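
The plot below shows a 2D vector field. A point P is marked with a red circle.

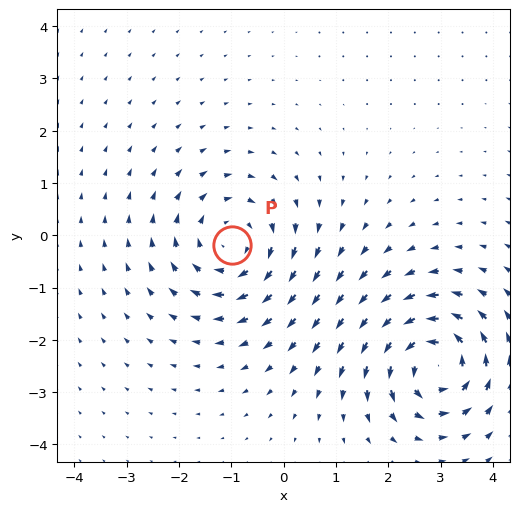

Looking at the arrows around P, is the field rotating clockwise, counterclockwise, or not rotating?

Near P at (-1.0, -0.2) the arrows circulate clockwise. The curl (z-component) there is about -3; negative curl means clockwise rotation.

clockwise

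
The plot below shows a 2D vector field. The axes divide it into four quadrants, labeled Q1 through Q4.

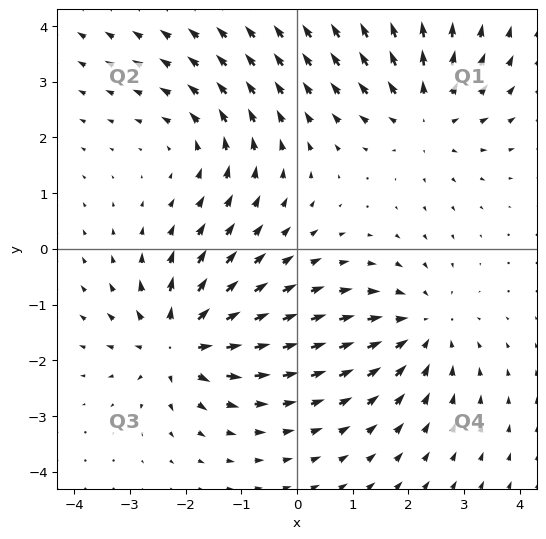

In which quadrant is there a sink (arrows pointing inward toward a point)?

The sink sits at approximately (2.2, -1.4), which lies in quadrant Q4. The divergence there is about -4, negative as expected for a sink.

Q4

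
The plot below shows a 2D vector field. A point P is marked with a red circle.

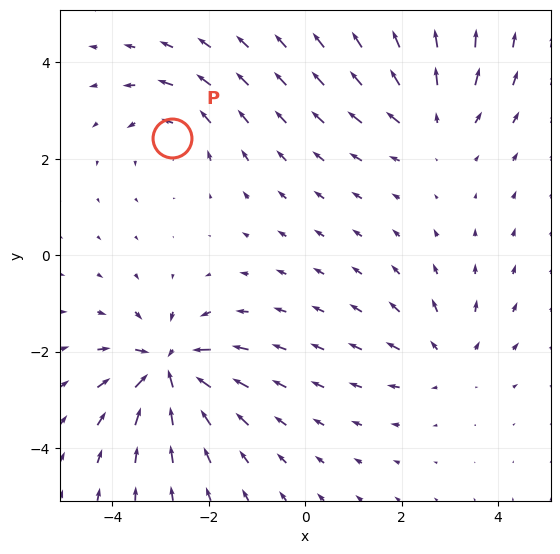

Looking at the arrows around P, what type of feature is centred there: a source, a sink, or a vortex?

vortex

At P (-2.8, 2.4) the arrows circulate counterclockwise. Divergence ≈0, curl about +3 — near-zero divergence with nonzero curl is a vortex.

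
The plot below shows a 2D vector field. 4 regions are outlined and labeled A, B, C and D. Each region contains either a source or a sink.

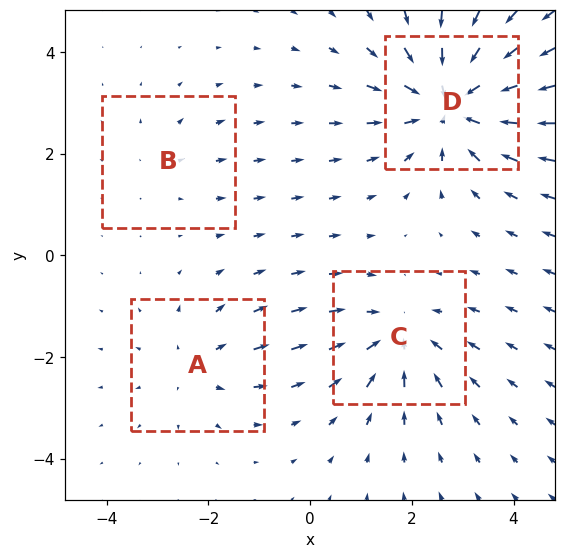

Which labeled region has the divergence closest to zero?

B

Divergence at each region's feature centre — A: about +3, B: about +2, C: about -4, D: about -7. Region B is closest to zero.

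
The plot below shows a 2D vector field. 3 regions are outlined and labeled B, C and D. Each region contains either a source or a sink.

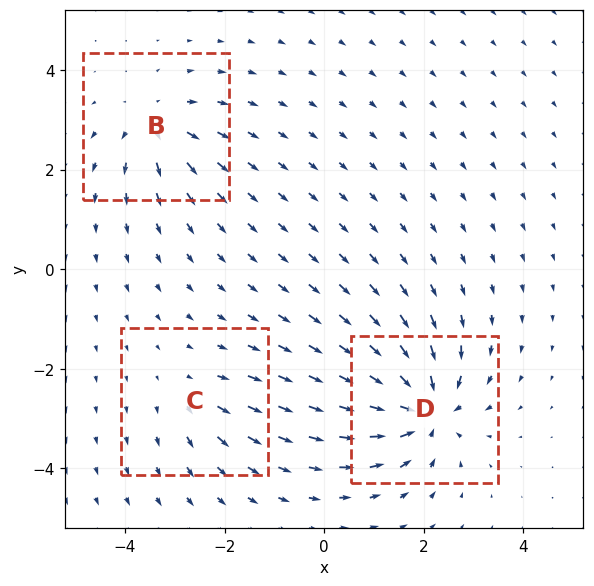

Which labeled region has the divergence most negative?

Divergence at each region's feature centre — B: about +4, C: about +2, D: about -6. Region D is most negative.

D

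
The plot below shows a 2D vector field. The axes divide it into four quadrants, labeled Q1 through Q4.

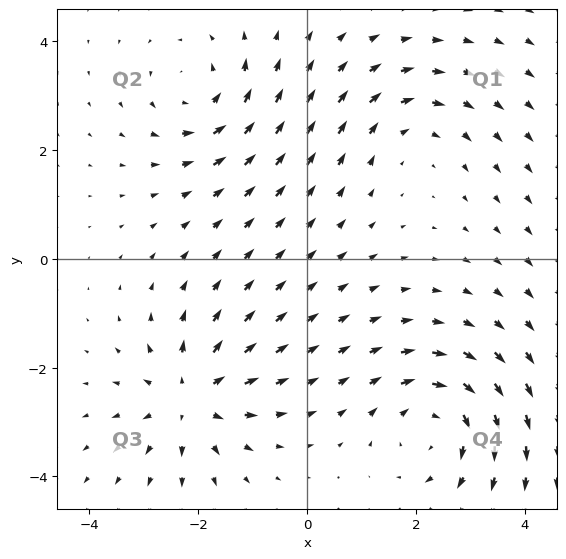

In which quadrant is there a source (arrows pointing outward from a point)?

Q3

The source sits at approximately (-2.1, -2.6), which lies in quadrant Q3. The divergence there is about +4, positive as expected for a source.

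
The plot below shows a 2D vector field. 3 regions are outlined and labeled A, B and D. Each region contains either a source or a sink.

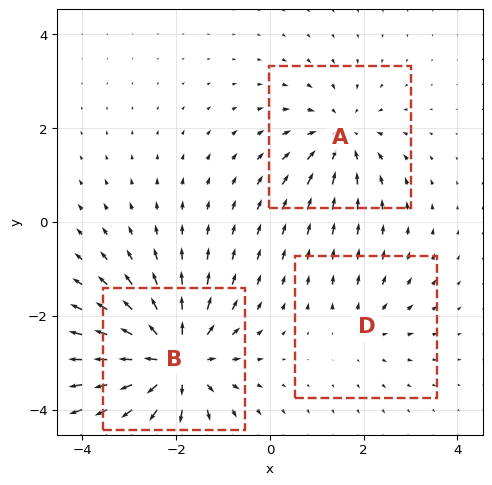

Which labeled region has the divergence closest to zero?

Divergence at each region's feature centre — A: about -3, B: about +5, D: about +2. Region D is closest to zero.

D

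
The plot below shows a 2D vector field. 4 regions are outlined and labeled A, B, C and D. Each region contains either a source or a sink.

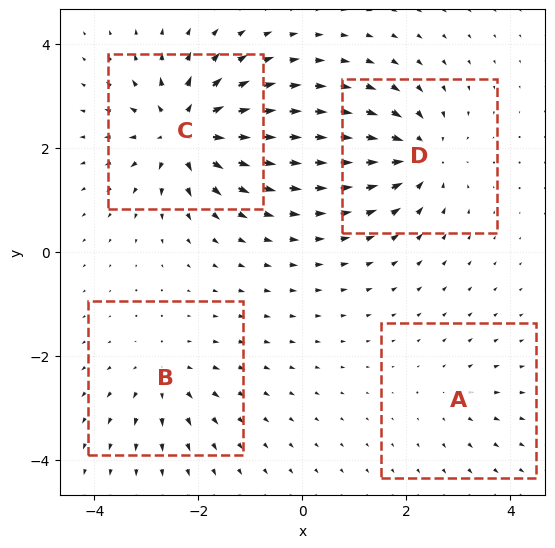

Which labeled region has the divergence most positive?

Divergence at each region's feature centre — A: about +2, B: about +4, C: about +8, D: about -6. Region C is most positive.

C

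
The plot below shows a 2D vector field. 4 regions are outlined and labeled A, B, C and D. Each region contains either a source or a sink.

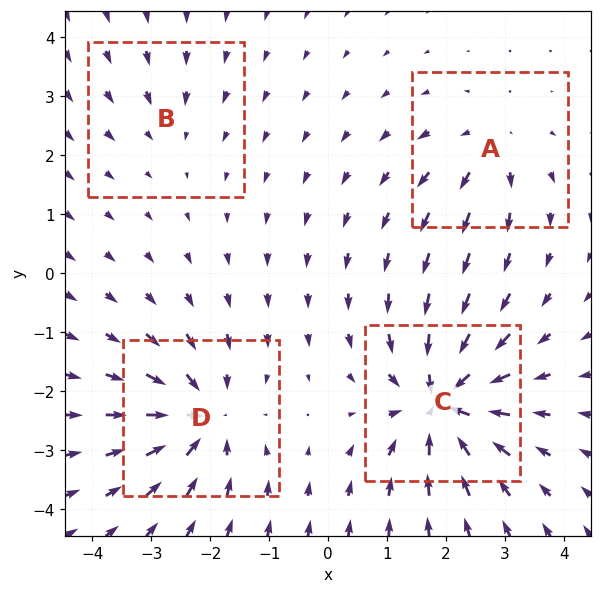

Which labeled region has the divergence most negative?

C

Divergence at each region's feature centre — A: about +4, B: about -2, C: about -8, D: about -7. Region C is most negative.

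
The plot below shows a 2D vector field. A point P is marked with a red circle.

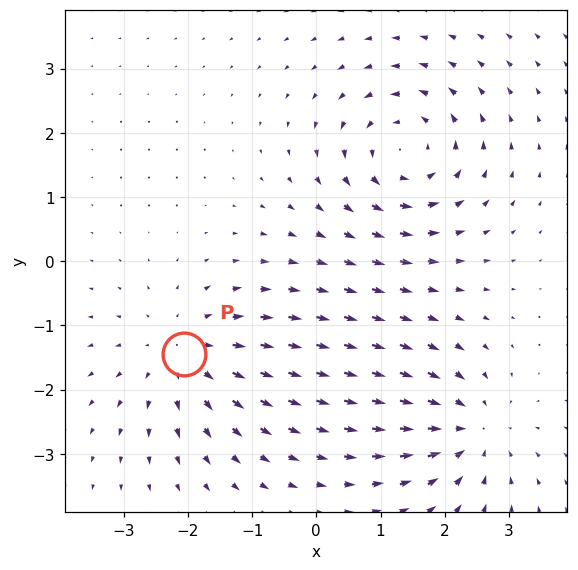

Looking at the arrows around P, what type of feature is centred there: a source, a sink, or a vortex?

At P (-2.1, -1.4) the arrows spread outward. Divergence about +4, curl ≈0 — positive divergence with near-zero curl is a source.

source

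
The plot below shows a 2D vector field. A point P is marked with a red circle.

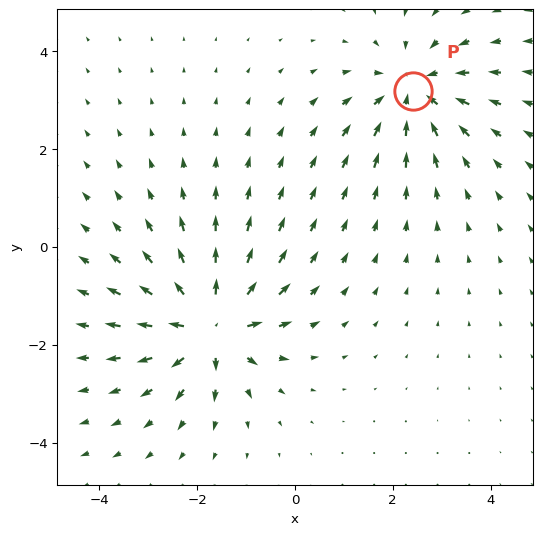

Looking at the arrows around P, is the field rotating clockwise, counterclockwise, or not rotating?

not rotating

Near P at (2.4, 3.2) the arrows show no circulation. The curl there is ≈0.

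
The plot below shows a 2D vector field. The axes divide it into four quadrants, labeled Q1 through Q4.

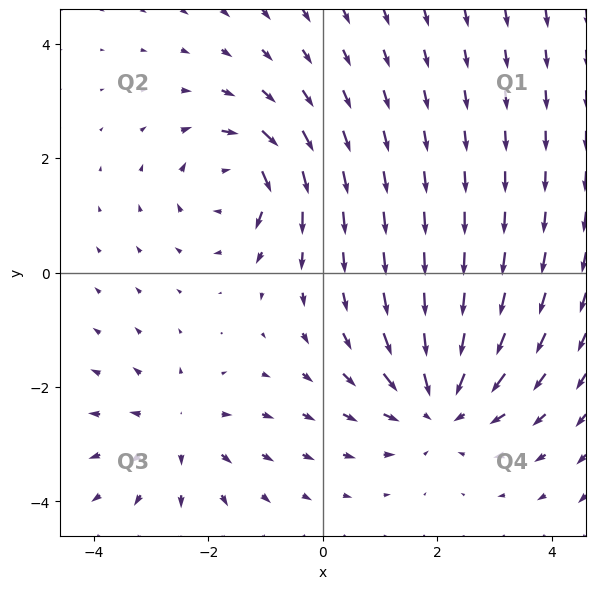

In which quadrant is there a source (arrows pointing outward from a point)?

Q3

The source sits at approximately (-2.5, -2.8), which lies in quadrant Q3. The divergence there is about +3, positive as expected for a source.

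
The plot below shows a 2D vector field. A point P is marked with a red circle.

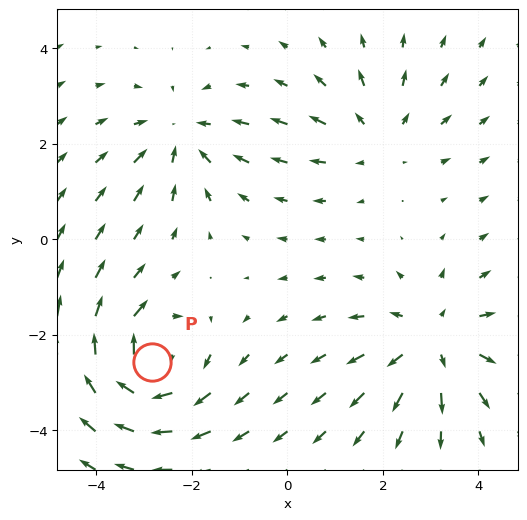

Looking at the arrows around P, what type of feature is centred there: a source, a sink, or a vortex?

vortex

At P (-2.8, -2.6) the arrows circulate clockwise. Divergence ≈0, curl about -5 — near-zero divergence with nonzero curl is a vortex.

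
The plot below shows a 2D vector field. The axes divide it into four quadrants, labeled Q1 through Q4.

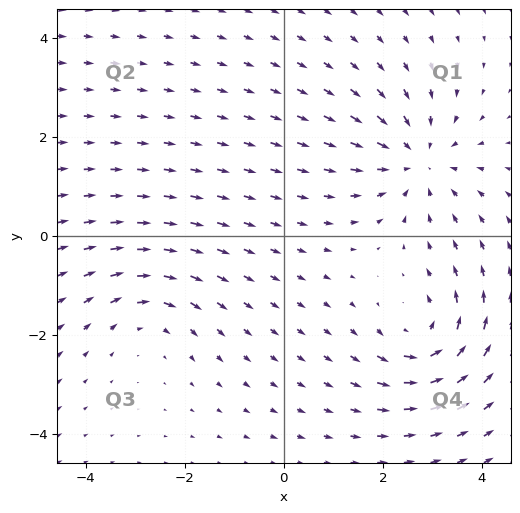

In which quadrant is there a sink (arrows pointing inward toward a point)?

Q1

The sink sits at approximately (2.7, 1.5), which lies in quadrant Q1. The divergence there is about -3, negative as expected for a sink.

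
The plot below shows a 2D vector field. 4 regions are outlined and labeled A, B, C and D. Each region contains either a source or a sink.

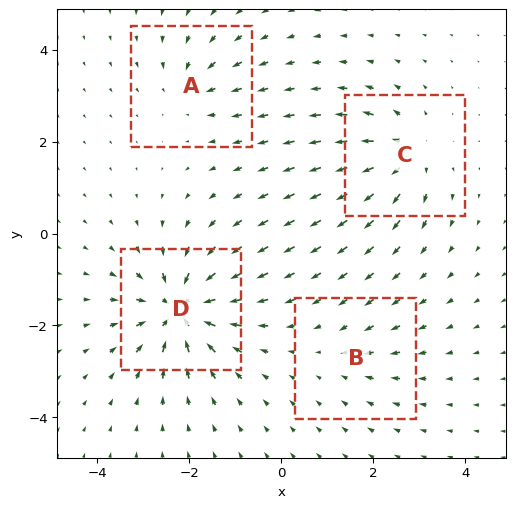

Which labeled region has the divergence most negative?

Divergence at each region's feature centre — A: about -4, B: about -3, C: about +6, D: about -9. Region D is most negative.

D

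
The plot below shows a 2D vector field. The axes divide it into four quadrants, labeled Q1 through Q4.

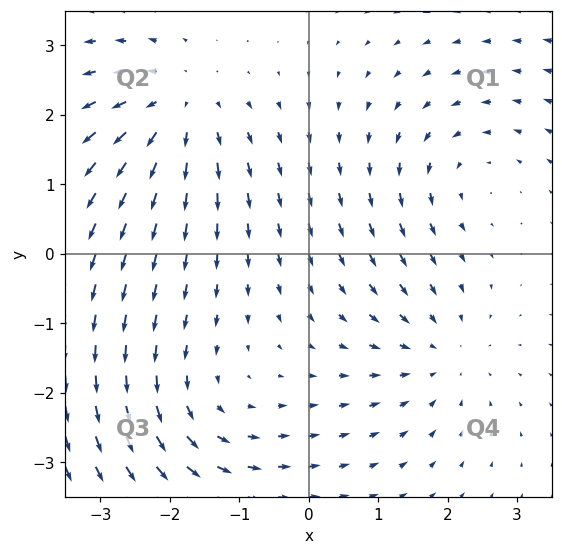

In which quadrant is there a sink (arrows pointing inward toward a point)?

Q4

The sink sits at approximately (1.9, -1.4), which lies in quadrant Q4. The divergence there is about -3, negative as expected for a sink.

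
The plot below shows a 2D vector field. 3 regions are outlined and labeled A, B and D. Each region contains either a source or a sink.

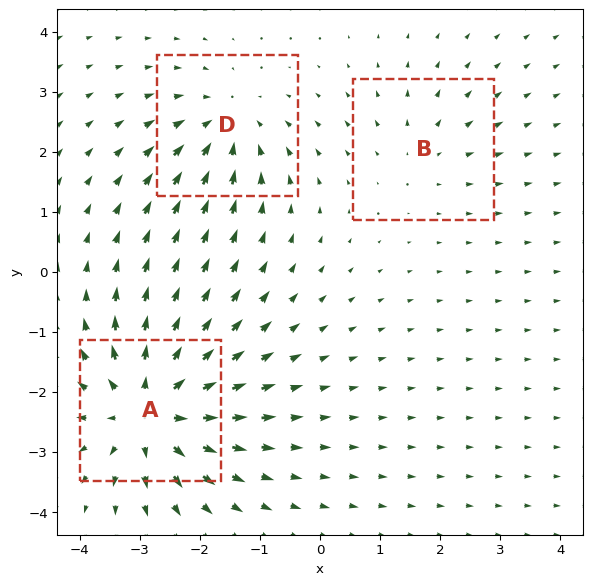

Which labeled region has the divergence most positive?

A

Divergence at each region's feature centre — A: about +6, B: about +2, D: about -3. Region A is most positive.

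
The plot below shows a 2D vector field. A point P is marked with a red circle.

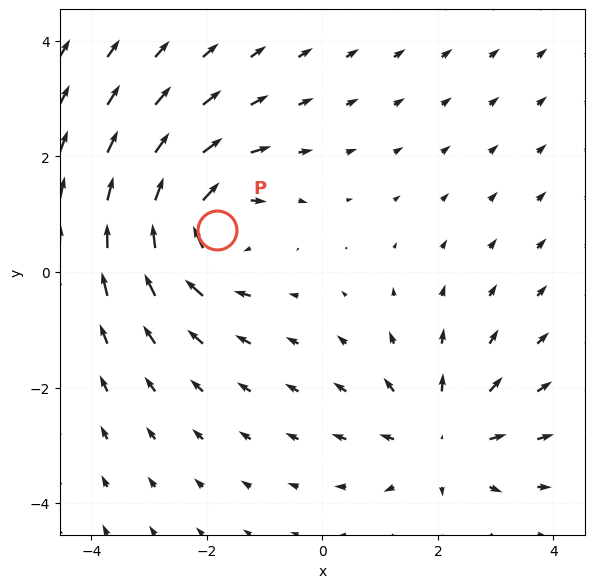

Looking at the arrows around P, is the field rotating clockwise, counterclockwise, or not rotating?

clockwise

Near P at (-1.8, 0.7) the arrows circulate clockwise. The curl (z-component) there is about -5; negative curl means clockwise rotation.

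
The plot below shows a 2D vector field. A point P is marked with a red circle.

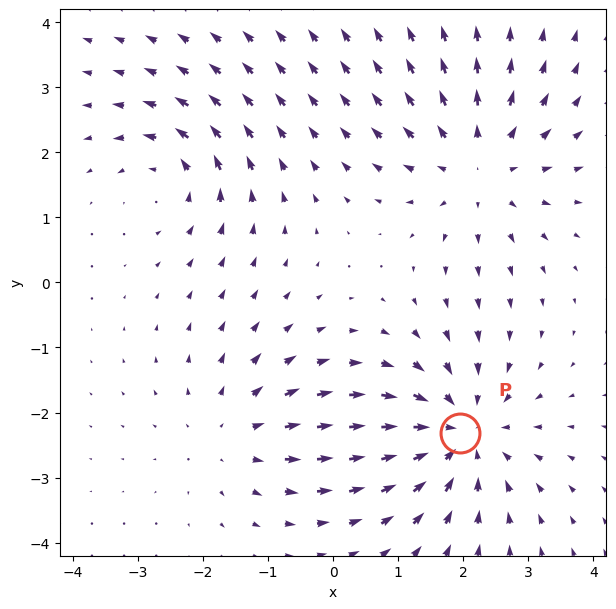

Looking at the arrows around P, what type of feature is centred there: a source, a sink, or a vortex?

At P (2.0, -2.3) the arrows converge inward. Divergence about -5, curl ≈0 — negative divergence with near-zero curl is a sink.

sink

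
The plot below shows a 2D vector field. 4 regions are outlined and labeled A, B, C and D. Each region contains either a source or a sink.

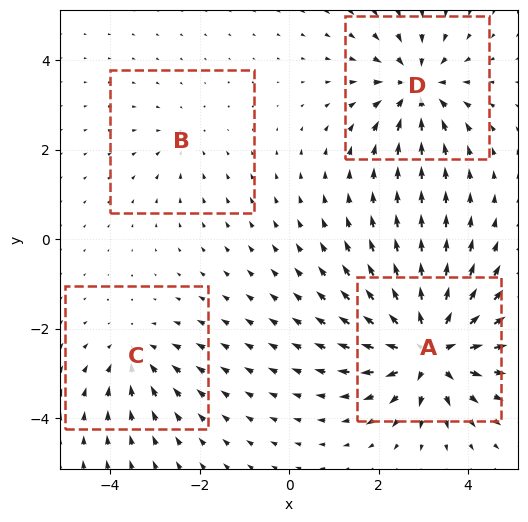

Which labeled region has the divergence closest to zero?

Divergence at each region's feature centre — A: about +8, B: about -2, C: about -3, D: about -6. Region B is closest to zero.

B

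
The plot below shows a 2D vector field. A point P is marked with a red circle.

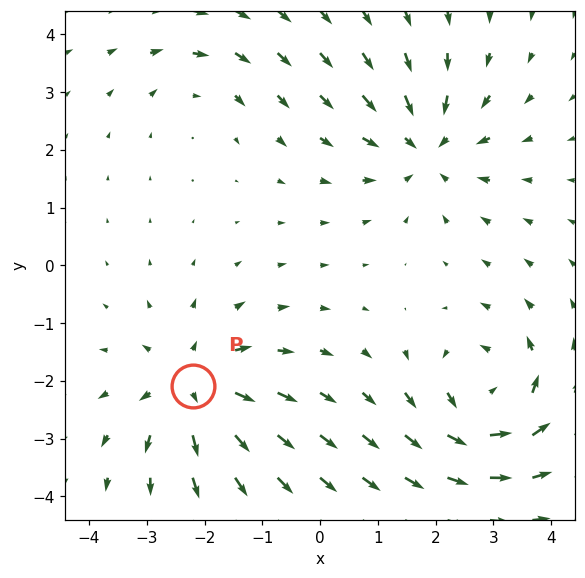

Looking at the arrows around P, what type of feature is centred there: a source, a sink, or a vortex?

At P (-2.2, -2.1) the arrows spread outward. Divergence about +5, curl ≈0 — positive divergence with near-zero curl is a source.

source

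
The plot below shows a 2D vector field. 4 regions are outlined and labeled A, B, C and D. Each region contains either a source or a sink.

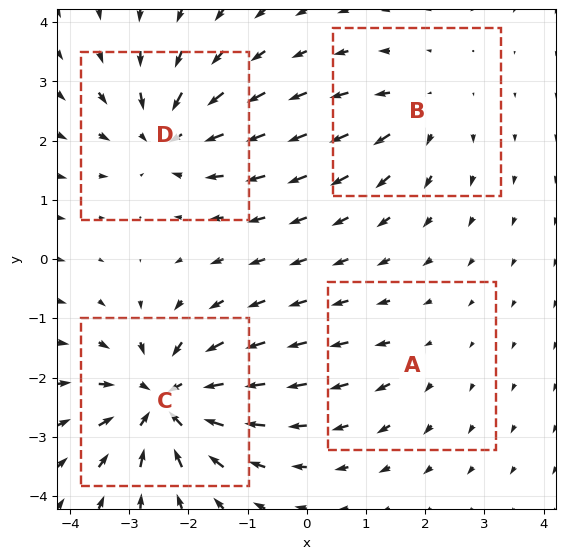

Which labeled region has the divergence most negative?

Divergence at each region's feature centre — A: about +2, B: about +4, C: about -8, D: about -6. Region C is most negative.

C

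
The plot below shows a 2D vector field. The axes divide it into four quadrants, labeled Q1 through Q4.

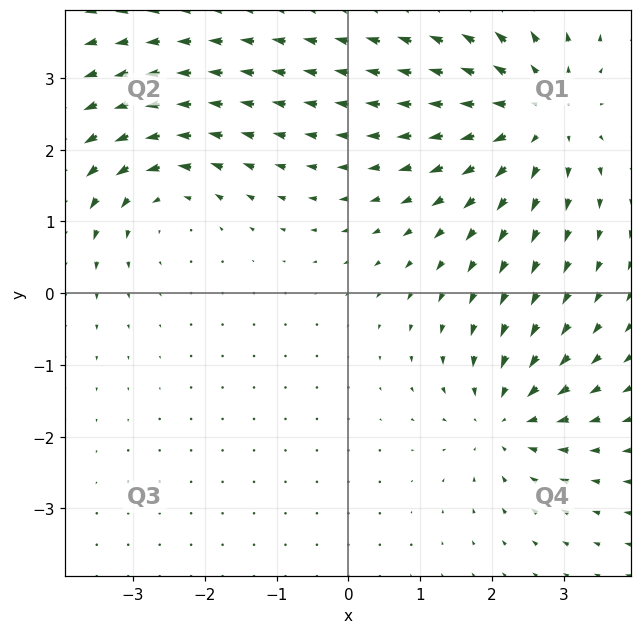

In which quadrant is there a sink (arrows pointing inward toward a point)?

The sink sits at approximately (2.2, -1.7), which lies in quadrant Q4. The divergence there is about -4, negative as expected for a sink.

Q4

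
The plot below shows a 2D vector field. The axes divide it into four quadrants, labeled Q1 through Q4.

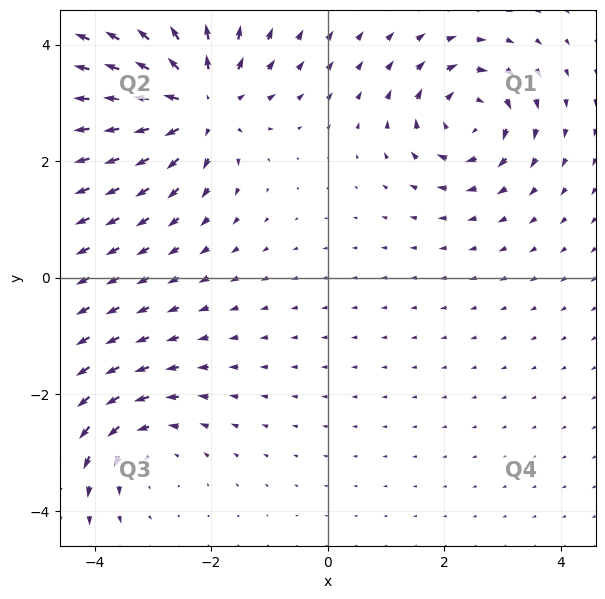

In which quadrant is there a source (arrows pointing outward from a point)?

Q2

The source sits at approximately (-2.2, 3.0), which lies in quadrant Q2. The divergence there is about +5, positive as expected for a source.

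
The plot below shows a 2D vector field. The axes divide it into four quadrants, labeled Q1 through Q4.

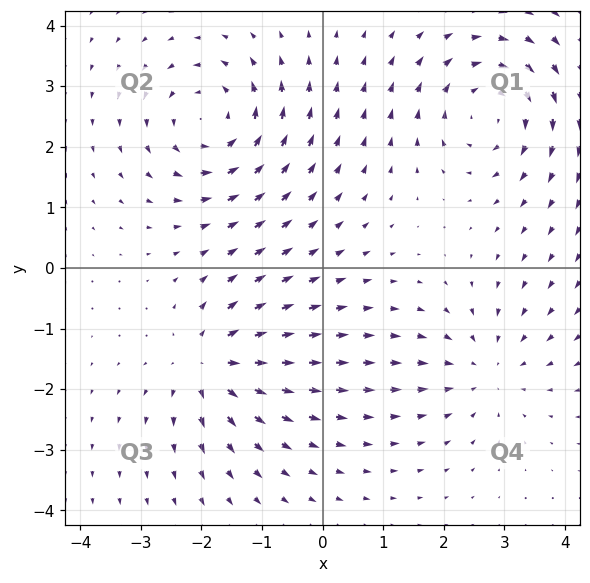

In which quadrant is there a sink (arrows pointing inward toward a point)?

Q4

The sink sits at approximately (2.7, -1.7), which lies in quadrant Q4. The divergence there is about -3, negative as expected for a sink.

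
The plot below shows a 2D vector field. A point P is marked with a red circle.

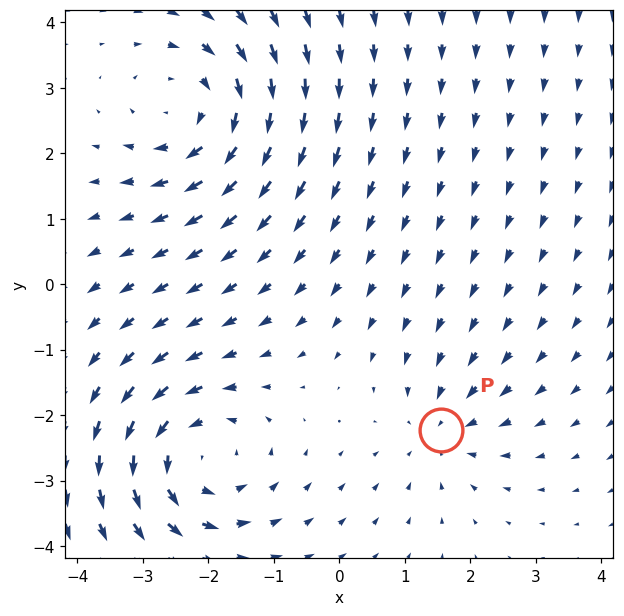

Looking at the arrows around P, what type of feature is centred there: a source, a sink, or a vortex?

At P (1.6, -2.2) the arrows converge inward. Divergence about -3, curl ≈0 — negative divergence with near-zero curl is a sink.

sink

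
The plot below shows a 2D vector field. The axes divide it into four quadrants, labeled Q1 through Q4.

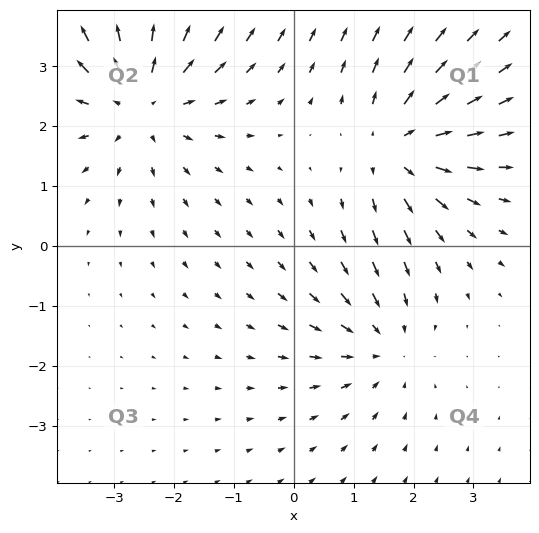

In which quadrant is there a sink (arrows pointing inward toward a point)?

Q4

The sink sits at approximately (1.5, -1.7), which lies in quadrant Q4. The divergence there is about -2, negative as expected for a sink.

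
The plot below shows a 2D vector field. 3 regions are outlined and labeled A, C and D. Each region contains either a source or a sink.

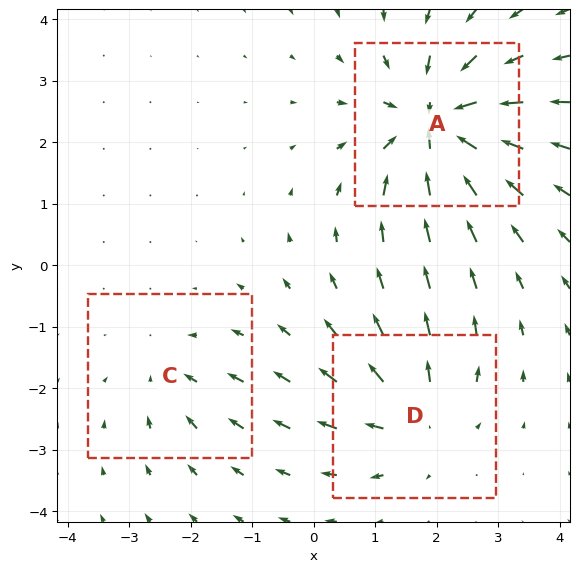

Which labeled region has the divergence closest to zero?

Divergence at each region's feature centre — A: about -6, C: about -2, D: about +4. Region C is closest to zero.

C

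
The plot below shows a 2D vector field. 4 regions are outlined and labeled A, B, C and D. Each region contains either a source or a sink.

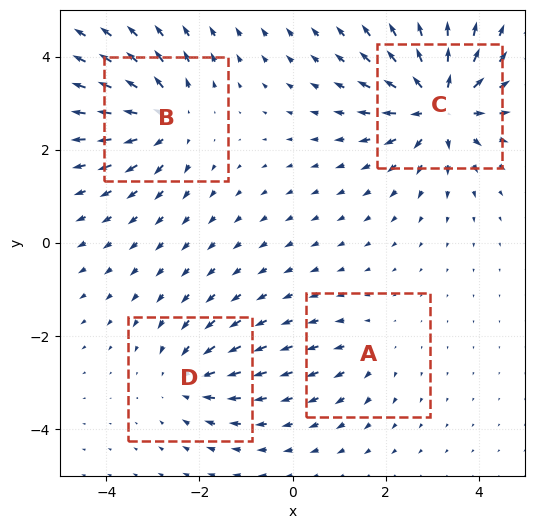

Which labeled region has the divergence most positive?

Divergence at each region's feature centre — A: about +2, B: about +5, C: about +8, D: about -4. Region C is most positive.

C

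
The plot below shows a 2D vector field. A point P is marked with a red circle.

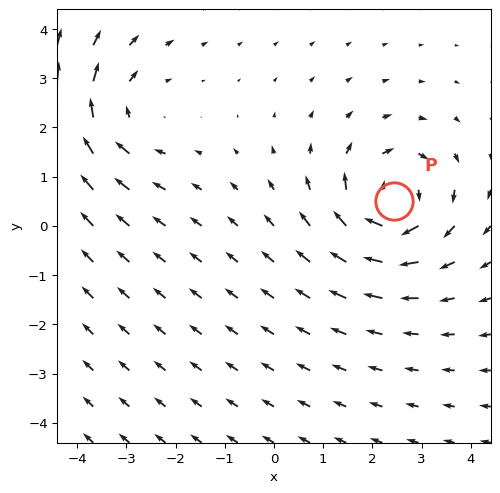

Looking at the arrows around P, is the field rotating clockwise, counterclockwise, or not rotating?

clockwise

Near P at (2.4, 0.5) the arrows circulate clockwise. The curl (z-component) there is about -4; negative curl means clockwise rotation.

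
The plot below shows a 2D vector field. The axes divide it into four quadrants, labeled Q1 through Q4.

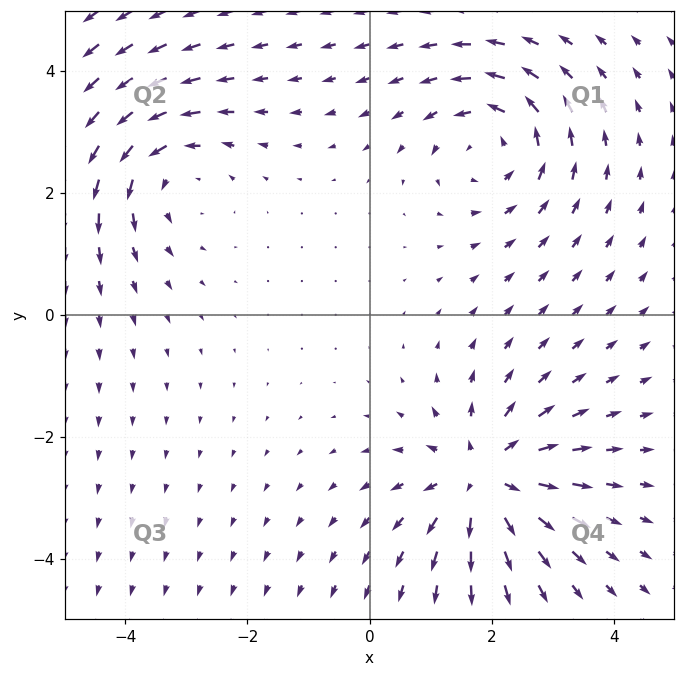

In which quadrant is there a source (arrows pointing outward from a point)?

Q4

The source sits at approximately (1.9, -2.7), which lies in quadrant Q4. The divergence there is about +5, positive as expected for a source.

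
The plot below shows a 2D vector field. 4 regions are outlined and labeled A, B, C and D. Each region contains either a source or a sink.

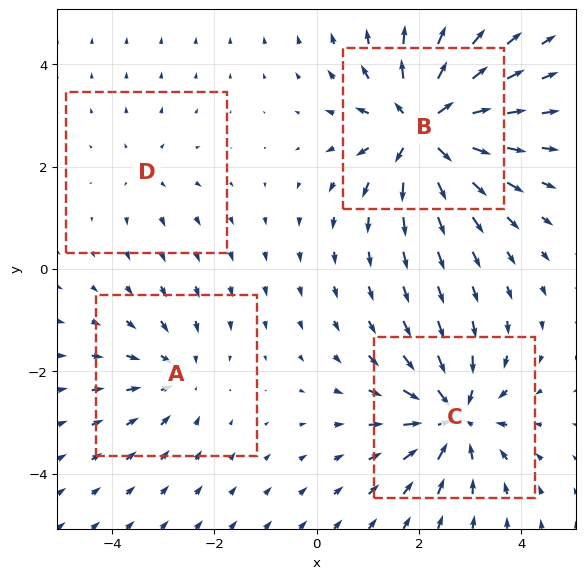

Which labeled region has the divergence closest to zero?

D

Divergence at each region's feature centre — A: about -4, B: about +8, C: about -6, D: about +2. Region D is closest to zero.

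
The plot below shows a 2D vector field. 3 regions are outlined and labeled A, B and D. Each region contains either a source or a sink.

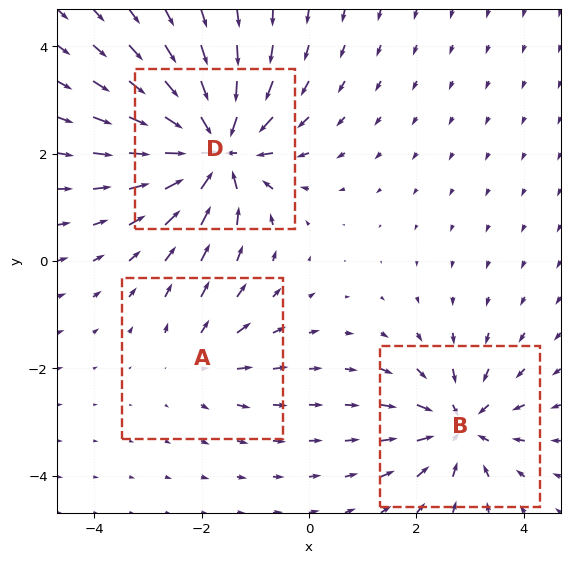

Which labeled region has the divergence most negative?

Divergence at each region's feature centre — A: about +2, B: about -4, D: about -6. Region D is most negative.

D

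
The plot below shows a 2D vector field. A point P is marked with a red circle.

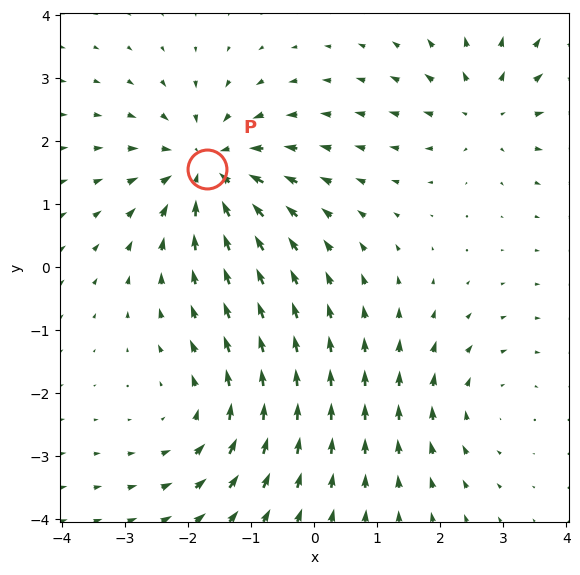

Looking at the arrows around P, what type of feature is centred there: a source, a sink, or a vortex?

At P (-1.7, 1.6) the arrows converge inward. Divergence about -5, curl ≈0 — negative divergence with near-zero curl is a sink.

sink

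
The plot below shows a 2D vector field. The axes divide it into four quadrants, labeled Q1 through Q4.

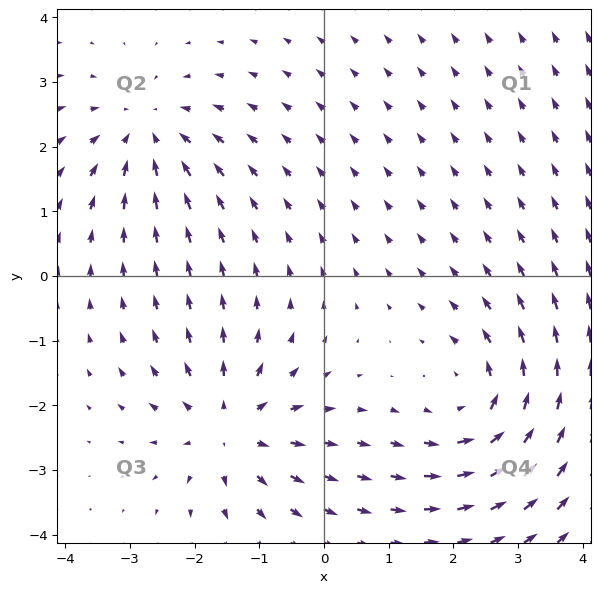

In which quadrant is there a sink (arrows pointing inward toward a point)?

The sink sits at approximately (-2.7, 2.2), which lies in quadrant Q2. The divergence there is about -4, negative as expected for a sink.

Q2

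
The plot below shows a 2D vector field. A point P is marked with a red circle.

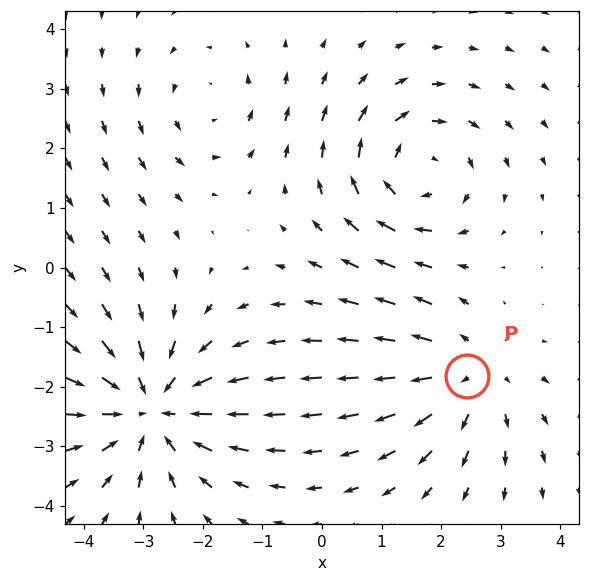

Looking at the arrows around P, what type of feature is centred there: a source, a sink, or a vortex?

At P (2.4, -1.8) the arrows spread outward. Divergence about +3, curl ≈0 — positive divergence with near-zero curl is a source.

source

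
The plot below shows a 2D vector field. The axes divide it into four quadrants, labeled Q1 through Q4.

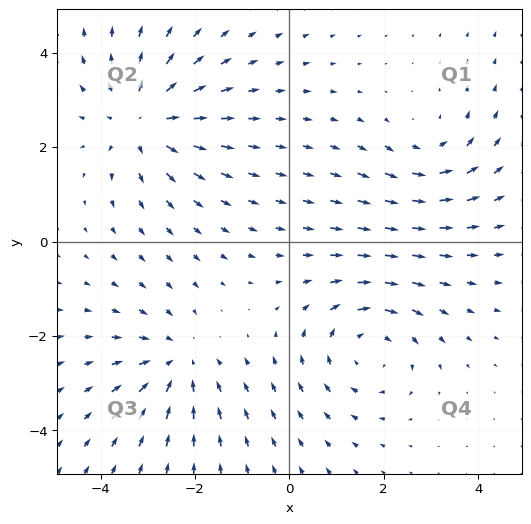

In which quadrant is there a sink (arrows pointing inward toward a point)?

The sink sits at approximately (-2.4, -2.6), which lies in quadrant Q3. The divergence there is about -4, negative as expected for a sink.

Q3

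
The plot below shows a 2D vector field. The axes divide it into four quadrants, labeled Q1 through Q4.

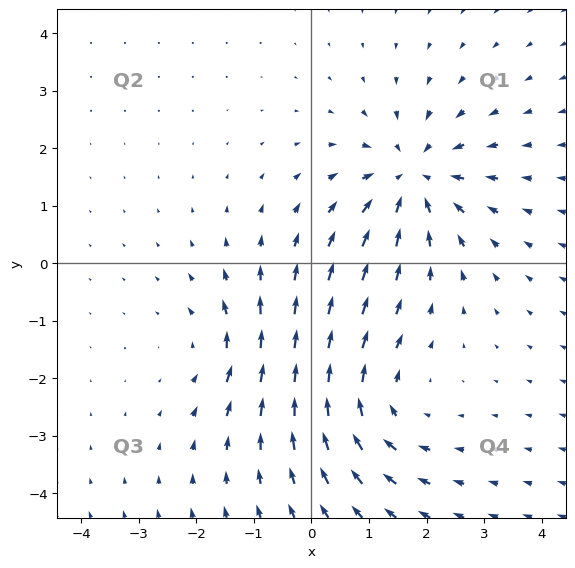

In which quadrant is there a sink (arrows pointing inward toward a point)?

Q1

The sink sits at approximately (1.8, 1.5), which lies in quadrant Q1. The divergence there is about -5, negative as expected for a sink.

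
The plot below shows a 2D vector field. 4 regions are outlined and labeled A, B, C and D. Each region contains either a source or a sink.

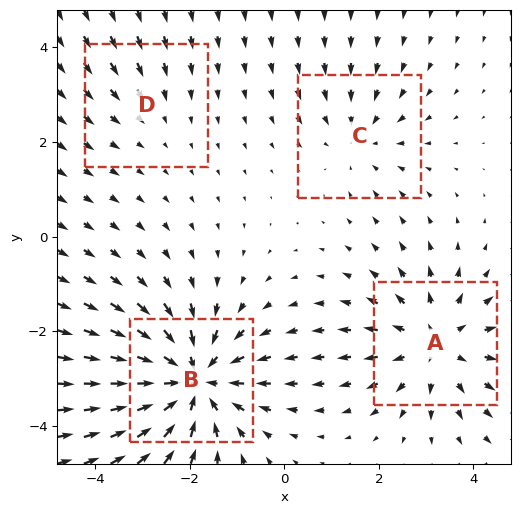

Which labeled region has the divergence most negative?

B

Divergence at each region's feature centre — A: about +4, B: about -6, C: about -3, D: about -2. Region B is most negative.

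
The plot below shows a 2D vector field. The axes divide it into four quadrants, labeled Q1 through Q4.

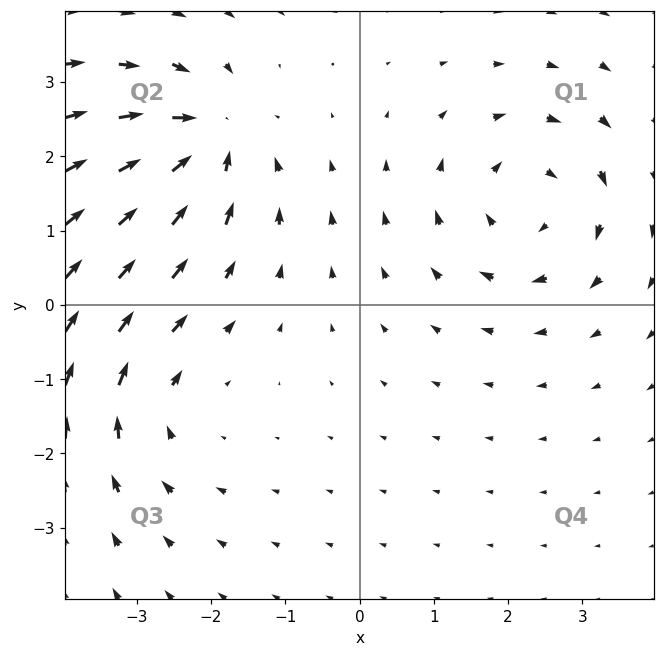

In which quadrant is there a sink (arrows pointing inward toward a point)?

The sink sits at approximately (-2.0, 2.2), which lies in quadrant Q2. The divergence there is about -5, negative as expected for a sink.

Q2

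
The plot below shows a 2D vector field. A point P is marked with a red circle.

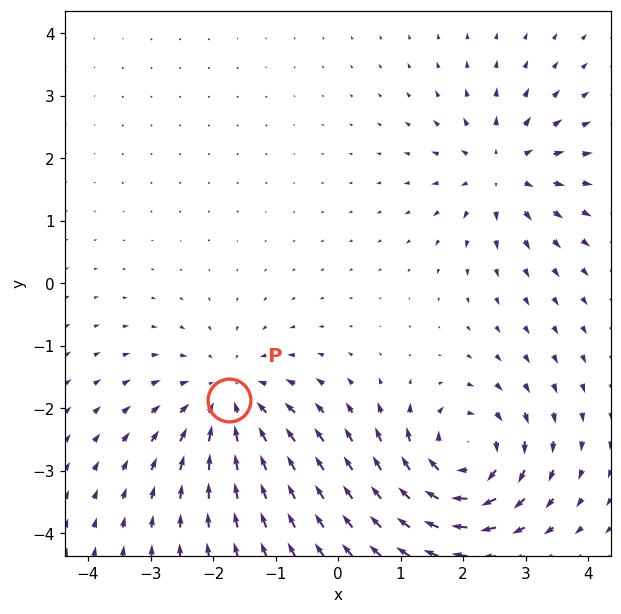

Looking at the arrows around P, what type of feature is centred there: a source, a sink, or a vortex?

sink

At P (-1.7, -1.9) the arrows converge inward. Divergence about -4, curl ≈0 — negative divergence with near-zero curl is a sink.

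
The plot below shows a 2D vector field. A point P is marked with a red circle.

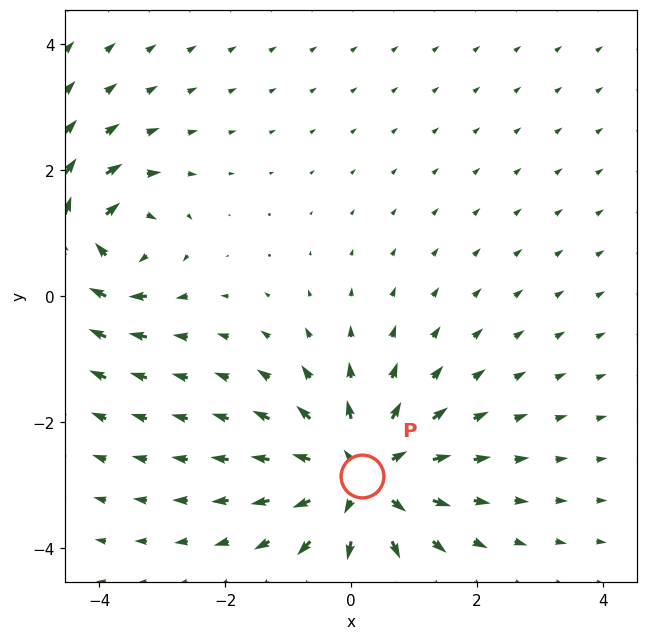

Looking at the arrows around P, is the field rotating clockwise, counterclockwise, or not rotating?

not rotating

Near P at (0.2, -2.9) the arrows show no circulation. The curl there is ≈0.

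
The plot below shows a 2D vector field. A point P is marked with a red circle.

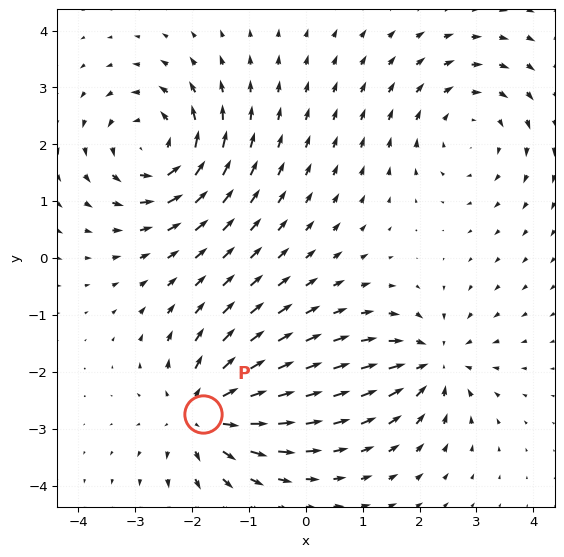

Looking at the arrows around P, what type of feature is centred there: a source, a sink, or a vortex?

At P (-1.8, -2.7) the arrows spread outward. Divergence about +6, curl ≈0 — positive divergence with near-zero curl is a source.

source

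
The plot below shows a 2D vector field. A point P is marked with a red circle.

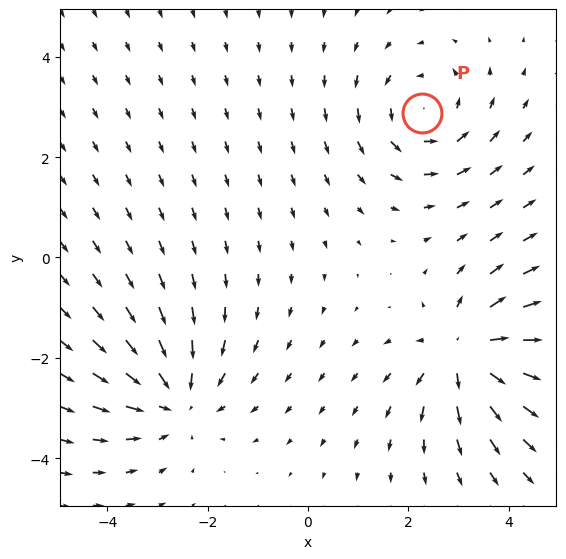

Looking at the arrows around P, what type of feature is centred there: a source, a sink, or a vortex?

At P (2.3, 2.9) the arrows circulate counterclockwise. Divergence ≈0, curl about +4 — near-zero divergence with nonzero curl is a vortex.

vortex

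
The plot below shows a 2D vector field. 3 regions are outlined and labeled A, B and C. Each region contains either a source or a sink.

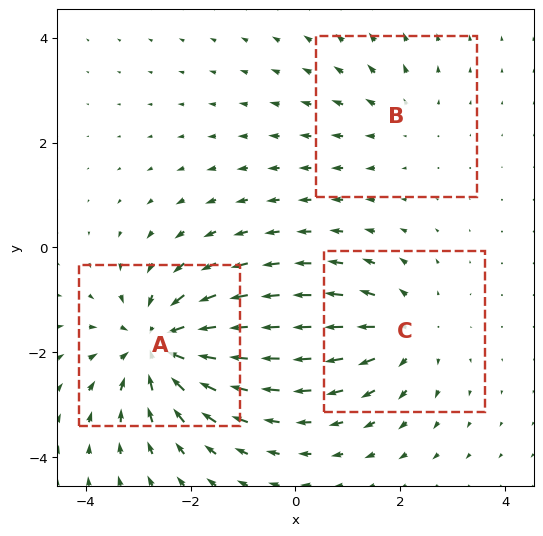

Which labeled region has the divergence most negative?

Divergence at each region's feature centre — A: about -5, B: about +2, C: about +3. Region A is most negative.

A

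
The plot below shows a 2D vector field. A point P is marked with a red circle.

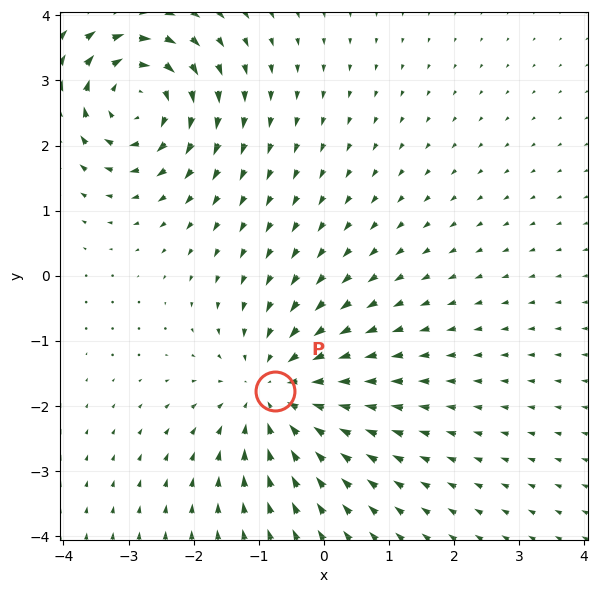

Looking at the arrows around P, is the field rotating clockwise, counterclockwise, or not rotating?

Near P at (-0.8, -1.8) the arrows show no circulation. The curl there is ≈0.

not rotating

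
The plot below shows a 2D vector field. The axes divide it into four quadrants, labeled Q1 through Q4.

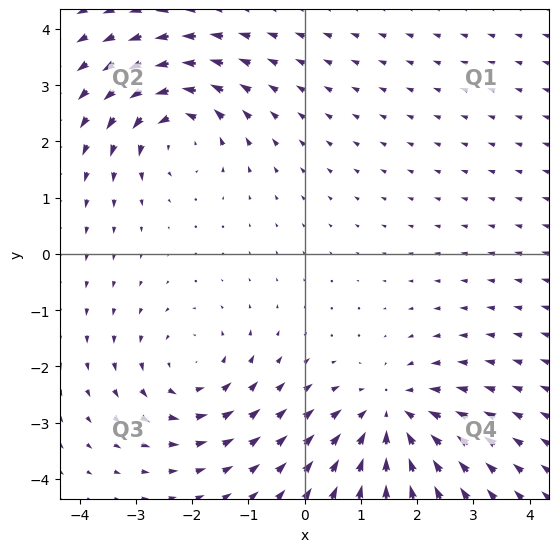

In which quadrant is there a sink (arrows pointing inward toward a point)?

Q4

The sink sits at approximately (1.5, -2.9), which lies in quadrant Q4. The divergence there is about -4, negative as expected for a sink.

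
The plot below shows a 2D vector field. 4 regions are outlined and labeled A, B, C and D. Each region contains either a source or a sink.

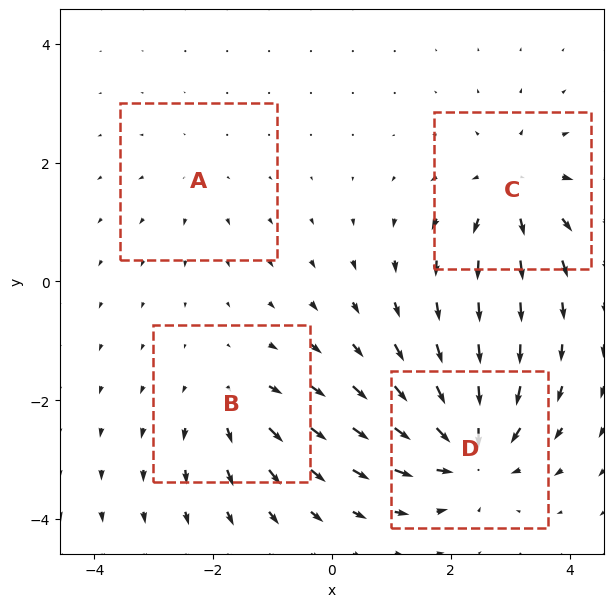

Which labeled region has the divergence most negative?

Divergence at each region's feature centre — A: about +2, B: about +4, C: about +5, D: about -7. Region D is most negative.

D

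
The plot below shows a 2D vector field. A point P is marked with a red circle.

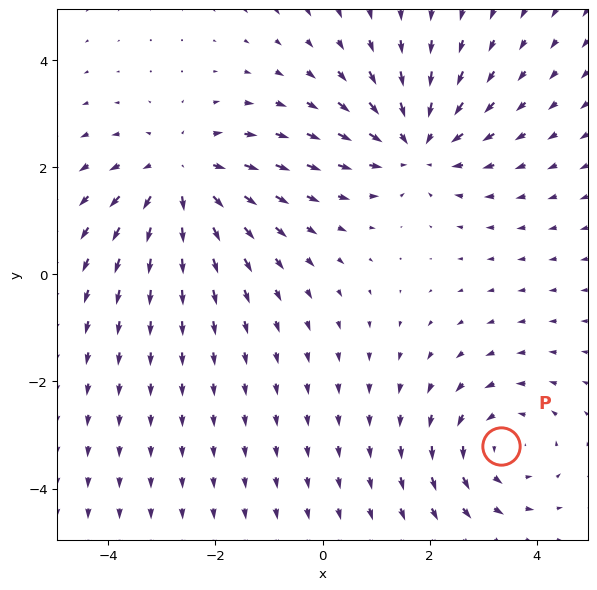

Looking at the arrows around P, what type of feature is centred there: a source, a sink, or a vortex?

vortex

At P (3.3, -3.2) the arrows circulate counterclockwise. Divergence ≈0, curl about +3 — near-zero divergence with nonzero curl is a vortex.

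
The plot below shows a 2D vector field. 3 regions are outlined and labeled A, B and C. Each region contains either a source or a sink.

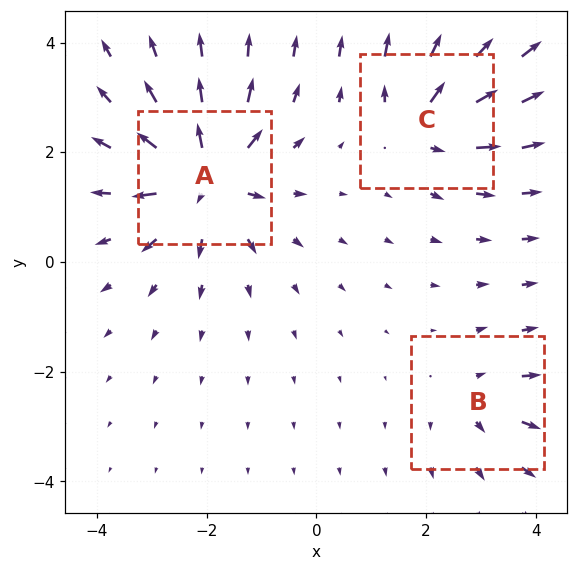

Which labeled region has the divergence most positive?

A

Divergence at each region's feature centre — A: about +6, B: about +2, C: about +4. Region A is most positive.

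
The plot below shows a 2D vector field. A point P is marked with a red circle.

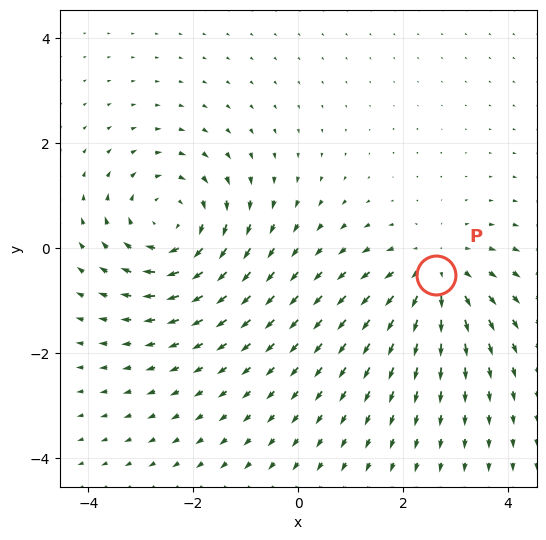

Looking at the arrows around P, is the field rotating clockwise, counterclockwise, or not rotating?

not rotating

Near P at (2.6, -0.5) the arrows show no circulation. The curl there is ≈0.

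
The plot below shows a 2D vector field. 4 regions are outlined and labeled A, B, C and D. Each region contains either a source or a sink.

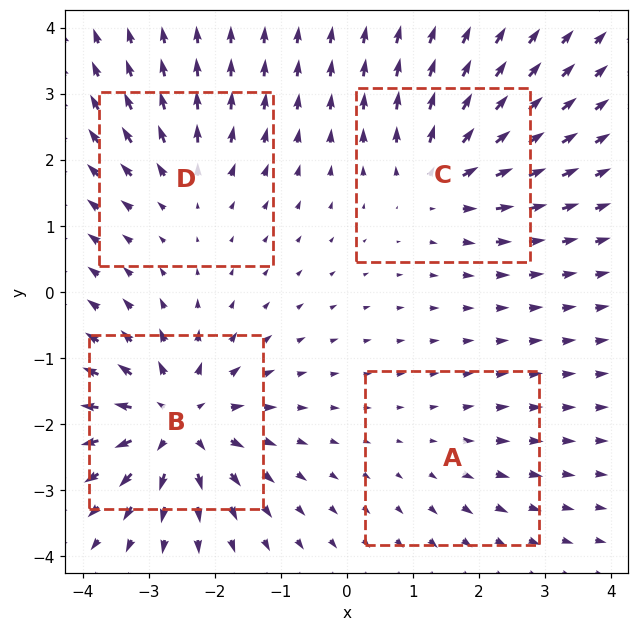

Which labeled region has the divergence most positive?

B

Divergence at each region's feature centre — A: about +2, B: about +8, C: about +5, D: about +4. Region B is most positive.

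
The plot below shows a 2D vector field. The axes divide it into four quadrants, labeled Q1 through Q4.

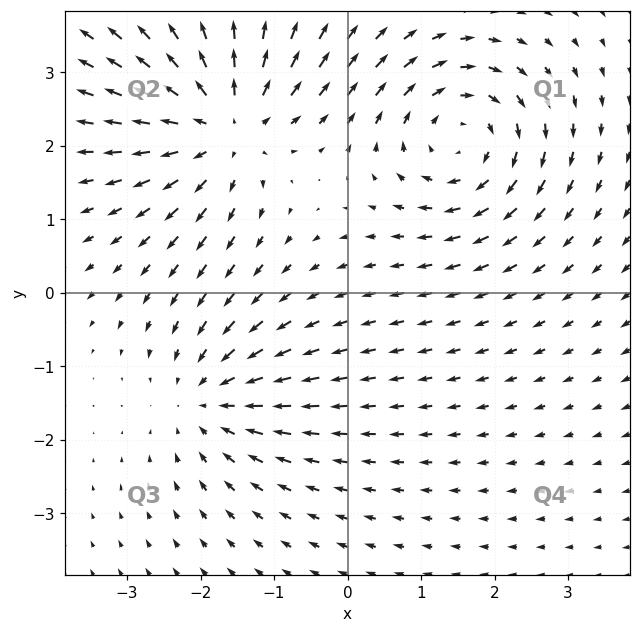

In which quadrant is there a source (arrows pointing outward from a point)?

Q2

The source sits at approximately (-1.7, 2.3), which lies in quadrant Q2. The divergence there is about +5, positive as expected for a source.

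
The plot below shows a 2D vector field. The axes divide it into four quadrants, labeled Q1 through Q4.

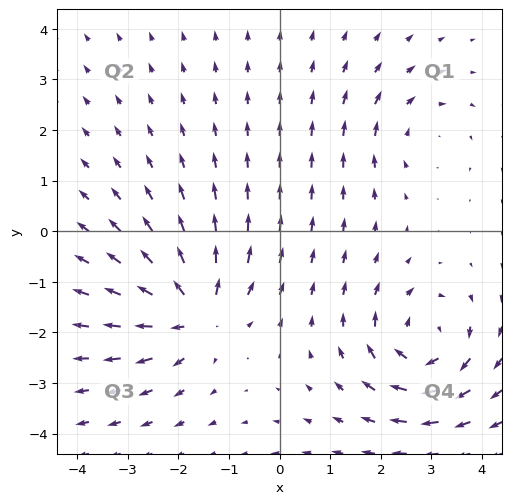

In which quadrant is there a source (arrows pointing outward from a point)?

The source sits at approximately (-1.7, -1.6), which lies in quadrant Q3. The divergence there is about +5, positive as expected for a source.

Q3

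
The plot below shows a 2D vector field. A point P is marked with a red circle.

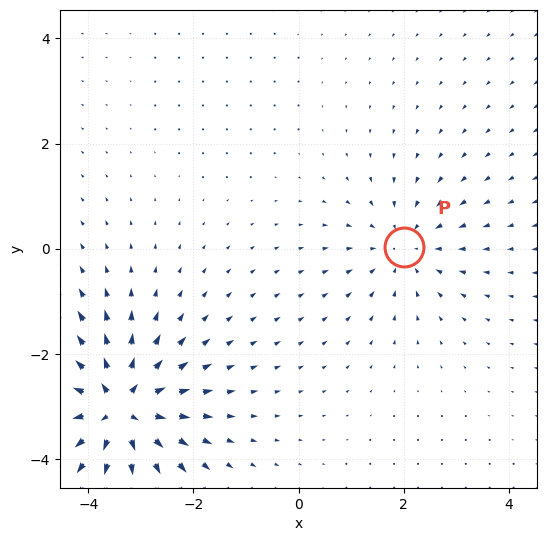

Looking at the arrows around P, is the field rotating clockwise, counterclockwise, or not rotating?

not rotating

Near P at (2.0, 0.0) the arrows show no circulation. The curl there is ≈0.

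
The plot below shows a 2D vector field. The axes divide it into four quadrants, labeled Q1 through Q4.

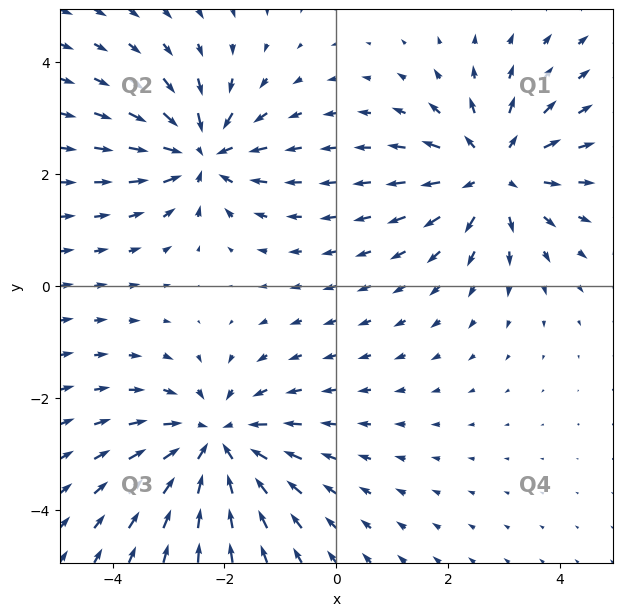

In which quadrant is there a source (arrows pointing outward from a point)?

Q1

The source sits at approximately (2.8, 2.0), which lies in quadrant Q1. The divergence there is about +4, positive as expected for a source.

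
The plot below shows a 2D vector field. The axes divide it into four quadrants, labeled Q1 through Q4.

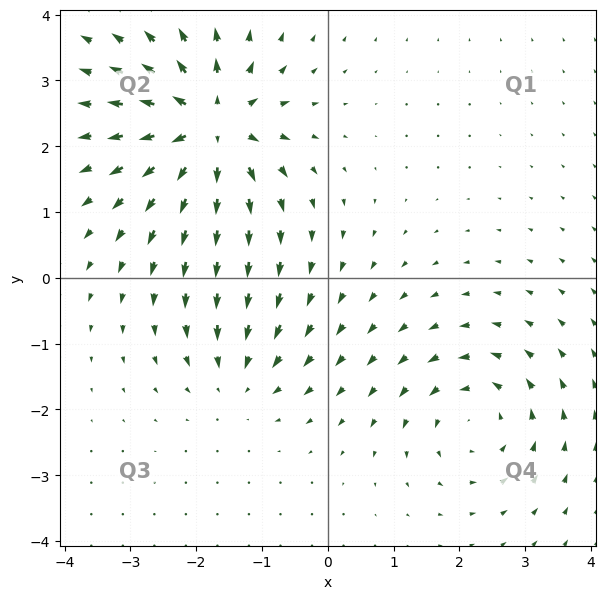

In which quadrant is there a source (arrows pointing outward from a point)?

The source sits at approximately (-1.8, 2.3), which lies in quadrant Q2. The divergence there is about +7, positive as expected for a source.

Q2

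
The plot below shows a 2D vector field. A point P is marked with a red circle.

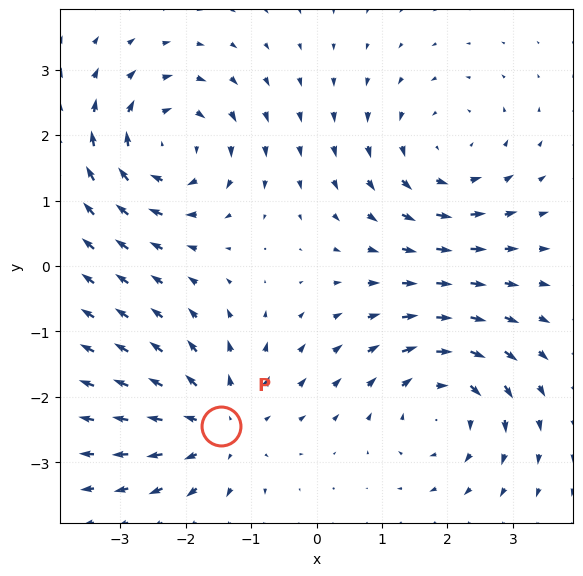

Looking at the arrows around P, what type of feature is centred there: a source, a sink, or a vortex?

At P (-1.5, -2.4) the arrows spread outward. Divergence about +4, curl ≈0 — positive divergence with near-zero curl is a source.

source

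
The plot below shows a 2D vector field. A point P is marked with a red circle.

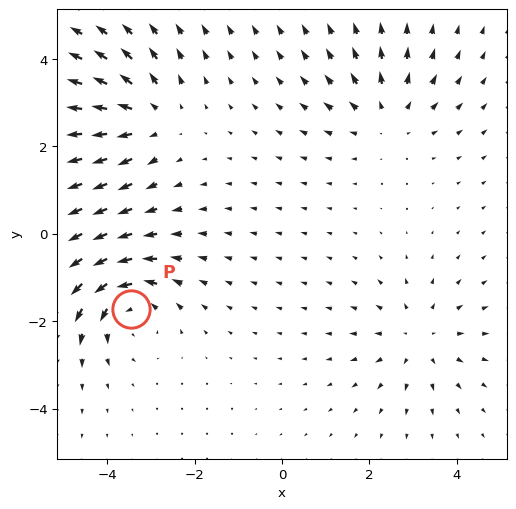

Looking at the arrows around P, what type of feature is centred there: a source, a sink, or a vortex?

vortex

At P (-3.5, -1.7) the arrows circulate counterclockwise. Divergence ≈0, curl about +6 — near-zero divergence with nonzero curl is a vortex.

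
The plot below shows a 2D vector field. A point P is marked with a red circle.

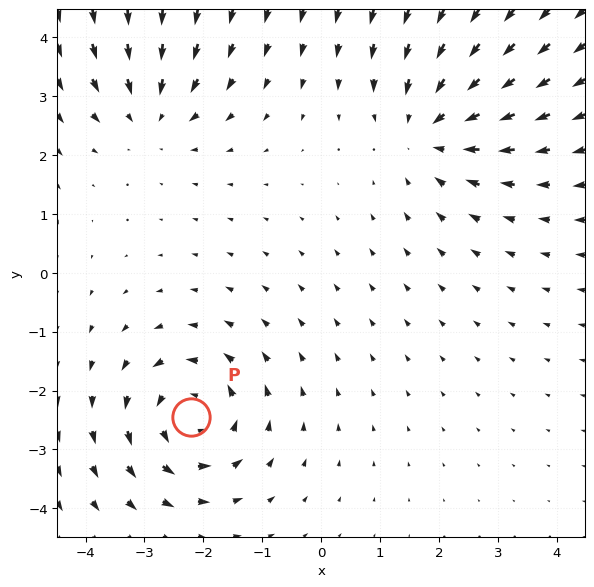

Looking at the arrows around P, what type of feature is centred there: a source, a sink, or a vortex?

vortex

At P (-2.2, -2.4) the arrows circulate counterclockwise. Divergence ≈0, curl about +5 — near-zero divergence with nonzero curl is a vortex.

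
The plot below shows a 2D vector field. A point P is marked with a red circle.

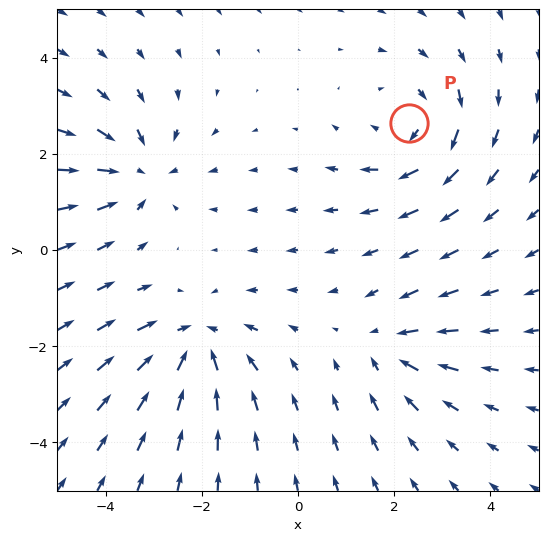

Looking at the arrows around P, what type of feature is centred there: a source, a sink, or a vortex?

At P (2.3, 2.7) the arrows circulate clockwise. Divergence ≈0, curl about -4 — near-zero divergence with nonzero curl is a vortex.

vortex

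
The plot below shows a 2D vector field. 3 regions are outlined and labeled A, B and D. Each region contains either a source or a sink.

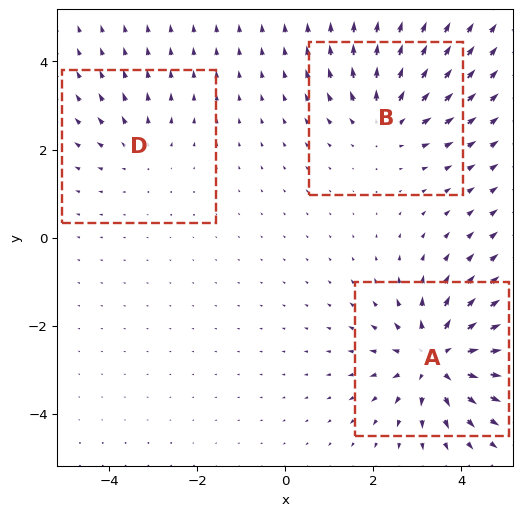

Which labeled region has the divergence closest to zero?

Divergence at each region's feature centre — A: about +5, B: about +3, D: about +2. Region D is closest to zero.

D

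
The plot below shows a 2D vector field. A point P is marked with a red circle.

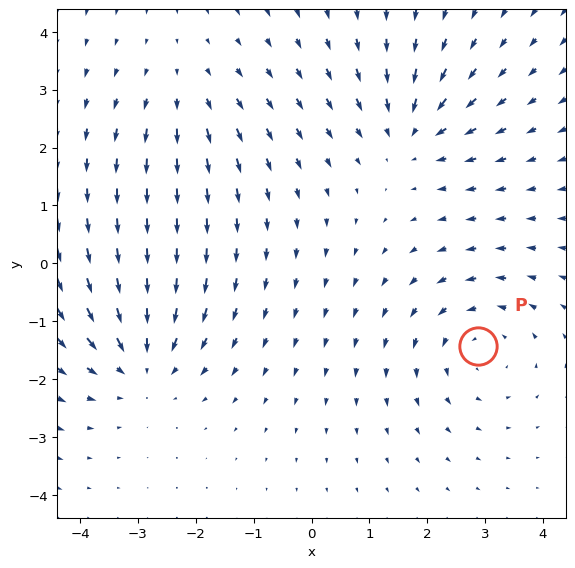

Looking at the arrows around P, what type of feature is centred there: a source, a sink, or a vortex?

At P (2.9, -1.4) the arrows circulate counterclockwise. Divergence ≈0, curl about +4 — near-zero divergence with nonzero curl is a vortex.

vortex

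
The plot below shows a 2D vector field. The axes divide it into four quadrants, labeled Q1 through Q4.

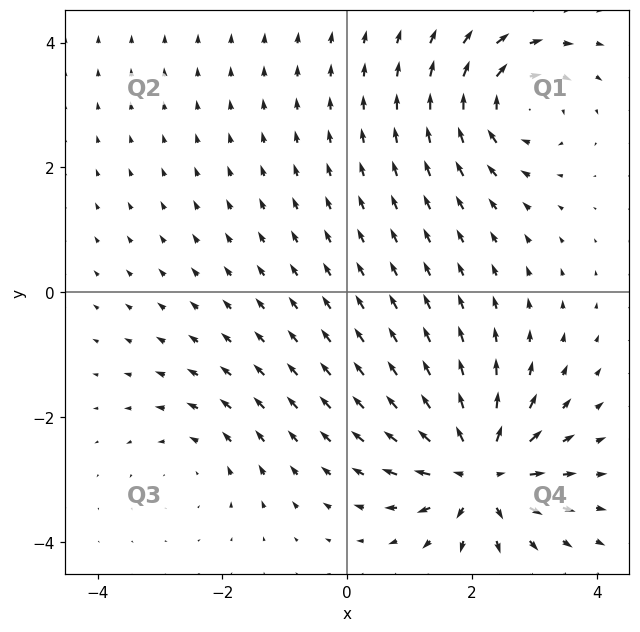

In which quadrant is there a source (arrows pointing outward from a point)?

Q4

The source sits at approximately (2.1, -2.9), which lies in quadrant Q4. The divergence there is about +7, positive as expected for a source.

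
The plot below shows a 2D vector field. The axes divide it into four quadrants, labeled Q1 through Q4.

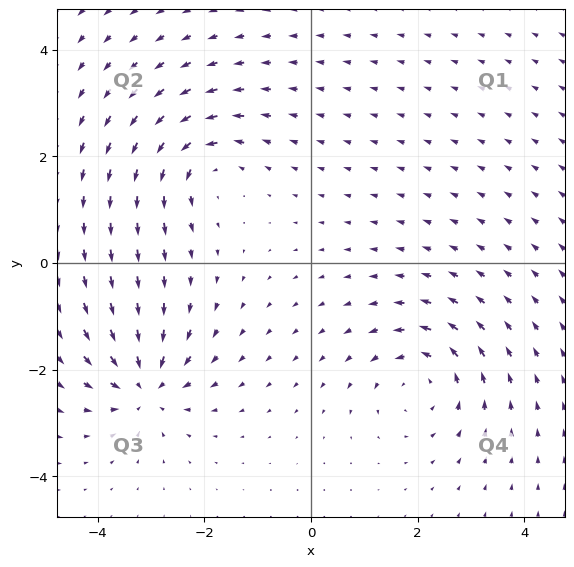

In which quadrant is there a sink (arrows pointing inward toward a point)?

The sink sits at approximately (-3.1, -2.3), which lies in quadrant Q3. The divergence there is about -7, negative as expected for a sink.

Q3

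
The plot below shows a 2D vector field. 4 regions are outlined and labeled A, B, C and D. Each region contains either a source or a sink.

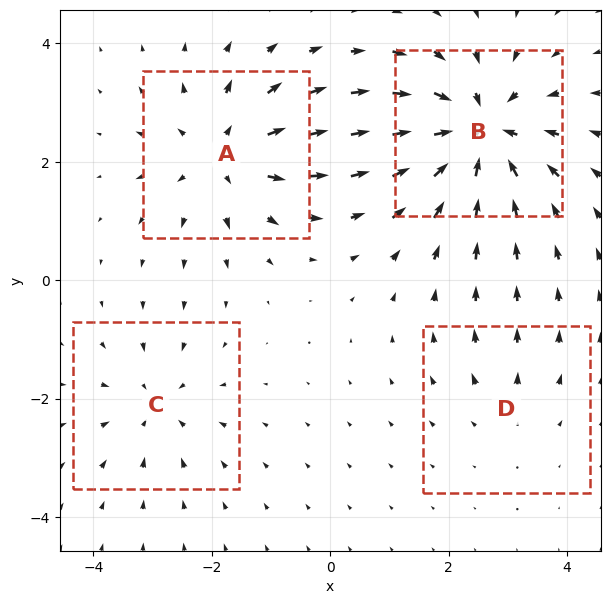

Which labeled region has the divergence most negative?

B

Divergence at each region's feature centre — A: about +5, B: about -7, C: about -4, D: about +2. Region B is most negative.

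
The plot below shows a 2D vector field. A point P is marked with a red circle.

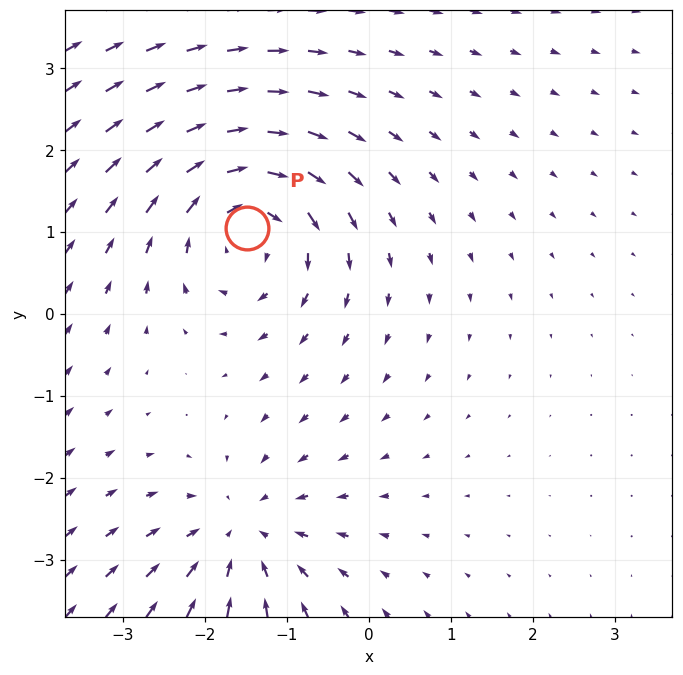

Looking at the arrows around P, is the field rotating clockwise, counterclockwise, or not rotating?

Near P at (-1.5, 1.0) the arrows circulate clockwise. The curl (z-component) there is about -4; negative curl means clockwise rotation.

clockwise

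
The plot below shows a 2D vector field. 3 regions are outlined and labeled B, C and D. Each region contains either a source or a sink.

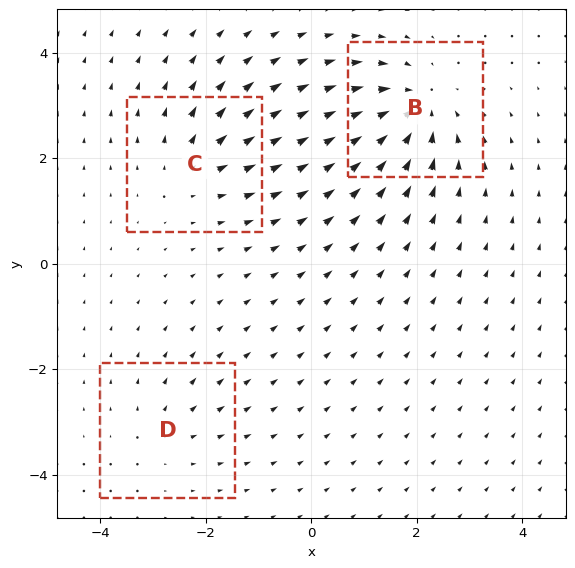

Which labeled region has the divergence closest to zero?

Divergence at each region's feature centre — B: about -5, C: about +3, D: about +2. Region D is closest to zero.

D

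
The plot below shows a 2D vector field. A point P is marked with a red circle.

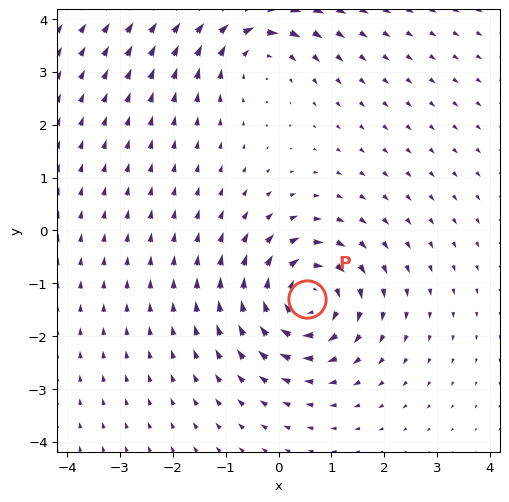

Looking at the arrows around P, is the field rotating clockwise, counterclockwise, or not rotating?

Near P at (0.5, -1.3) the arrows circulate clockwise. The curl (z-component) there is about -6; negative curl means clockwise rotation.

clockwise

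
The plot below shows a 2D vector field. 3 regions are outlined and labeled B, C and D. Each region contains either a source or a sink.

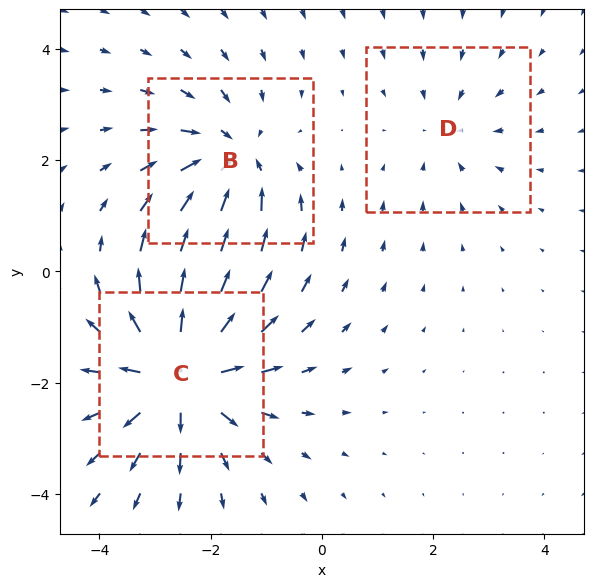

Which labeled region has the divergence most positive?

Divergence at each region's feature centre — B: about -3, C: about +5, D: about -2. Region C is most positive.

C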